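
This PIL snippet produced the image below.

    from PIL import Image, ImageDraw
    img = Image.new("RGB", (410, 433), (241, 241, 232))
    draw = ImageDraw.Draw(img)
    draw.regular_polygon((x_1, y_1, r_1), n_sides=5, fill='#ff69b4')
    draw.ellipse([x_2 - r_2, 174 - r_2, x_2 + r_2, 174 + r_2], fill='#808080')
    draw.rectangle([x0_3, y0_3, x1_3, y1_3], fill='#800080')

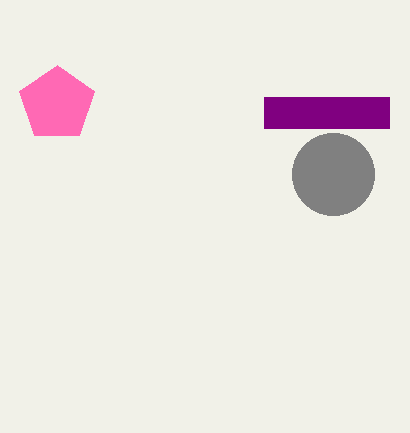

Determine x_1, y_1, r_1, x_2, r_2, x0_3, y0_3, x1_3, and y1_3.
x_1 = 57, y_1 = 104, r_1 = 39, x_2 = 333, r_2 = 41, x0_3 = 264, y0_3 = 97, x1_3 = 389, y1_3 = 128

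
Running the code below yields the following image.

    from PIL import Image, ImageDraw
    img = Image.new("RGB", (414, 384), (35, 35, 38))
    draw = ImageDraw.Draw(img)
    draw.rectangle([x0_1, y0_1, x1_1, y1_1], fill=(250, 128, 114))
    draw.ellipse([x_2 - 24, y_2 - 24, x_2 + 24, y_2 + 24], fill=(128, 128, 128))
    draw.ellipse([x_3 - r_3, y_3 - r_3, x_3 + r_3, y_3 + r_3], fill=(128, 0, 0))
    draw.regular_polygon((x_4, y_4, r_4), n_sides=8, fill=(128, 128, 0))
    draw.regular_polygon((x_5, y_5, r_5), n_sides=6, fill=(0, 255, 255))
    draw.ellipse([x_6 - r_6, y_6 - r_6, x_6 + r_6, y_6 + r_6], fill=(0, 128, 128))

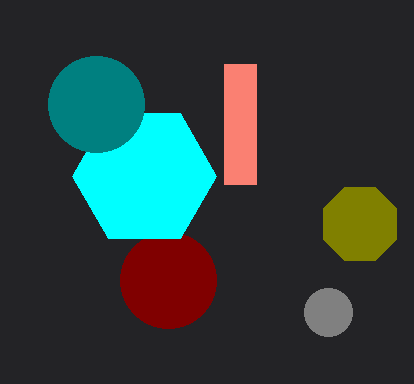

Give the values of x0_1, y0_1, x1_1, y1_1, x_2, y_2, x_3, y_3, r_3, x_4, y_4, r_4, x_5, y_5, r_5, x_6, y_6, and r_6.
x0_1 = 224, y0_1 = 64, x1_1 = 256, y1_1 = 184, x_2 = 328, y_2 = 312, x_3 = 168, y_3 = 280, r_3 = 48, x_4 = 360, y_4 = 224, r_4 = 40, x_5 = 144, y_5 = 176, r_5 = 72, x_6 = 96, y_6 = 104, r_6 = 48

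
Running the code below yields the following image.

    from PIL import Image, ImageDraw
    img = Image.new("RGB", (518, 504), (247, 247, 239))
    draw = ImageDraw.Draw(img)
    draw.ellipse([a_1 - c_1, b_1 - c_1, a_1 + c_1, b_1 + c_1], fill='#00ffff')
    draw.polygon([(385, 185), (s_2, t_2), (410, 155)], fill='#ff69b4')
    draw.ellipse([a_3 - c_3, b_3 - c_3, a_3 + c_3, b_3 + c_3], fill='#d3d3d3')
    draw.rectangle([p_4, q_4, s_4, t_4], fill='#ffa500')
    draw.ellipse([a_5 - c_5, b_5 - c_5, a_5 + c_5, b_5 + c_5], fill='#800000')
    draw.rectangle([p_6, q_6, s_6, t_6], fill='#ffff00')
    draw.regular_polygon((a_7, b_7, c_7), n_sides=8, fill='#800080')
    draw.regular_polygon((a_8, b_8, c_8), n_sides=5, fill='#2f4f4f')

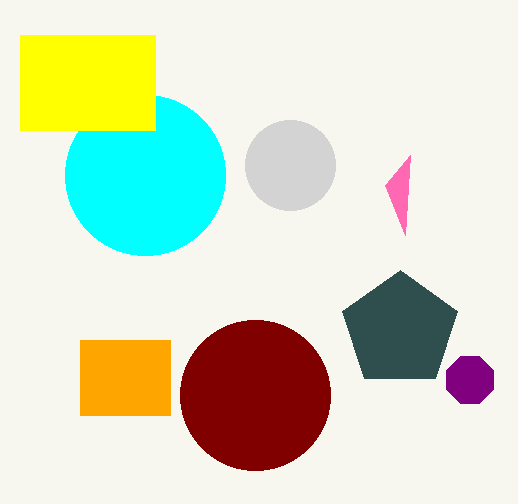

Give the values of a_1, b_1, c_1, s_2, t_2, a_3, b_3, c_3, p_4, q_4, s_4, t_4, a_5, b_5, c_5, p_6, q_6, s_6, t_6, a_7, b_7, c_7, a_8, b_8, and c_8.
a_1 = 145
b_1 = 175
c_1 = 80
s_2 = 405
t_2 = 235
a_3 = 290
b_3 = 165
c_3 = 45
p_4 = 80
q_4 = 340
s_4 = 170
t_4 = 415
a_5 = 255
b_5 = 395
c_5 = 75
p_6 = 20
q_6 = 35
s_6 = 155
t_6 = 130
a_7 = 470
b_7 = 380
c_7 = 25
a_8 = 400
b_8 = 330
c_8 = 60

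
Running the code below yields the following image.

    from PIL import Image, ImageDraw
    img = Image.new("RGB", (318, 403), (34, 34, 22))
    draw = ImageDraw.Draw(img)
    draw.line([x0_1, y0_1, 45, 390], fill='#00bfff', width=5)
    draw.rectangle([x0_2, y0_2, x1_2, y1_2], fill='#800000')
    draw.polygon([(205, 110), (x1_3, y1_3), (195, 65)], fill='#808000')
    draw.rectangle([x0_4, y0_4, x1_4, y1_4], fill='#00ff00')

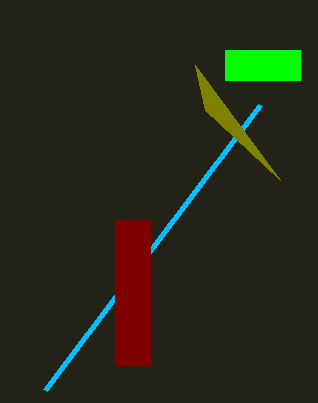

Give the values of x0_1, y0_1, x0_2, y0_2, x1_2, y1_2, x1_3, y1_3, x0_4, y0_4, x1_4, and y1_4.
x0_1 = 260
y0_1 = 105
x0_2 = 115
y0_2 = 220
x1_2 = 150
y1_2 = 365
x1_3 = 280
y1_3 = 180
x0_4 = 225
y0_4 = 50
x1_4 = 300
y1_4 = 80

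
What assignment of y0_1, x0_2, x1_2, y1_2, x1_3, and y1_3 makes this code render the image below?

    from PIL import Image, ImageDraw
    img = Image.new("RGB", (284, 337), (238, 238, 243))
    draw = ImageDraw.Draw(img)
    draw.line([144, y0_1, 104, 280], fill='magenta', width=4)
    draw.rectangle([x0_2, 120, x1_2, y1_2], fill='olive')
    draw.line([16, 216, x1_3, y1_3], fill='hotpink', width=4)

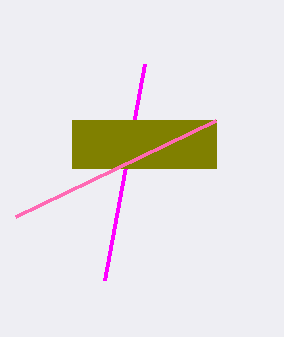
y0_1 = 64
x0_2 = 72
x1_2 = 216
y1_2 = 168
x1_3 = 216
y1_3 = 120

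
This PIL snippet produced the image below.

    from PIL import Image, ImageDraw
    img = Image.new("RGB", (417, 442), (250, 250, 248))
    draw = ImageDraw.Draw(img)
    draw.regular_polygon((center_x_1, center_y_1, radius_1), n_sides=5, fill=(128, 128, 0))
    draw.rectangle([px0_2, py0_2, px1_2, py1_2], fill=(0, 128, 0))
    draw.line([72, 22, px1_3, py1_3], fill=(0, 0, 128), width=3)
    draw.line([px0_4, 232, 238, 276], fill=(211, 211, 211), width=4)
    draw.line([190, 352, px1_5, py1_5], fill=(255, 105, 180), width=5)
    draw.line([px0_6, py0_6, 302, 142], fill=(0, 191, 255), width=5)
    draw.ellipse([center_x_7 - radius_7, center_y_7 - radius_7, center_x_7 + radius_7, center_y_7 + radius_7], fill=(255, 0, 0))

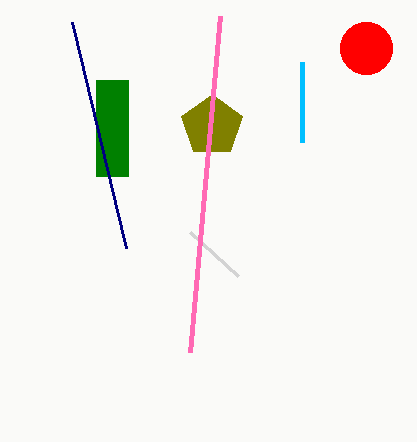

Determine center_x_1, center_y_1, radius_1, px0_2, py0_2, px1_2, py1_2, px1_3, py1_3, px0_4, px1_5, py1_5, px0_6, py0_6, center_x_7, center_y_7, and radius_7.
center_x_1 = 212
center_y_1 = 126
radius_1 = 32
px0_2 = 96
py0_2 = 80
px1_2 = 128
py1_2 = 176
px1_3 = 126
py1_3 = 248
px0_4 = 190
px1_5 = 220
py1_5 = 16
px0_6 = 302
py0_6 = 62
center_x_7 = 366
center_y_7 = 48
radius_7 = 26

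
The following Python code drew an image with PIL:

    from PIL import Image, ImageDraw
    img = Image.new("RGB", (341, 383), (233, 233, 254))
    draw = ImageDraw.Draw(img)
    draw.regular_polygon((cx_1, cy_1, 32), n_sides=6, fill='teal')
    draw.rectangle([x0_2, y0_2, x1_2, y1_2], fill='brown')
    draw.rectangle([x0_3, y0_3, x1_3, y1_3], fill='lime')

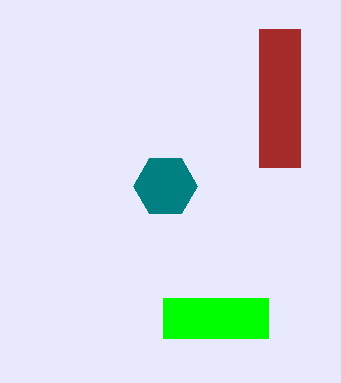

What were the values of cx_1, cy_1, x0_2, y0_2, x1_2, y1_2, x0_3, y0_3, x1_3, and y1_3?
cx_1 = 165
cy_1 = 186
x0_2 = 259
y0_2 = 29
x1_2 = 300
y1_2 = 167
x0_3 = 163
y0_3 = 298
x1_3 = 268
y1_3 = 338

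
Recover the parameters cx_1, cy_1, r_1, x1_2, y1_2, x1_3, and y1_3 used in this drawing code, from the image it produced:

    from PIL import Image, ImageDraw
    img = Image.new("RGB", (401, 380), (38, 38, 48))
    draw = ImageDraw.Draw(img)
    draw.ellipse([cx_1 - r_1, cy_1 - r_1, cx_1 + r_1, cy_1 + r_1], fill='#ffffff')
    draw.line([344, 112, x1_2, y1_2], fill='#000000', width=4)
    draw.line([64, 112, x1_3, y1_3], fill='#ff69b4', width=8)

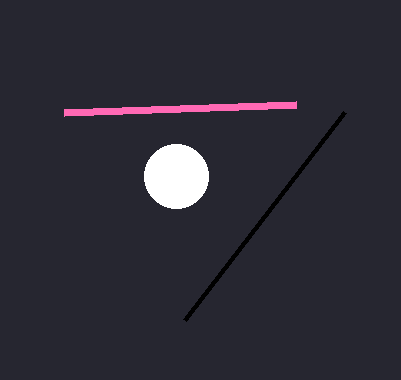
cx_1 = 176
cy_1 = 176
r_1 = 32
x1_2 = 184
y1_2 = 320
x1_3 = 296
y1_3 = 104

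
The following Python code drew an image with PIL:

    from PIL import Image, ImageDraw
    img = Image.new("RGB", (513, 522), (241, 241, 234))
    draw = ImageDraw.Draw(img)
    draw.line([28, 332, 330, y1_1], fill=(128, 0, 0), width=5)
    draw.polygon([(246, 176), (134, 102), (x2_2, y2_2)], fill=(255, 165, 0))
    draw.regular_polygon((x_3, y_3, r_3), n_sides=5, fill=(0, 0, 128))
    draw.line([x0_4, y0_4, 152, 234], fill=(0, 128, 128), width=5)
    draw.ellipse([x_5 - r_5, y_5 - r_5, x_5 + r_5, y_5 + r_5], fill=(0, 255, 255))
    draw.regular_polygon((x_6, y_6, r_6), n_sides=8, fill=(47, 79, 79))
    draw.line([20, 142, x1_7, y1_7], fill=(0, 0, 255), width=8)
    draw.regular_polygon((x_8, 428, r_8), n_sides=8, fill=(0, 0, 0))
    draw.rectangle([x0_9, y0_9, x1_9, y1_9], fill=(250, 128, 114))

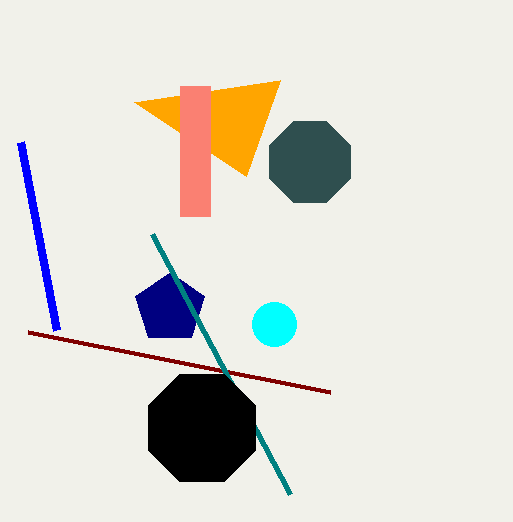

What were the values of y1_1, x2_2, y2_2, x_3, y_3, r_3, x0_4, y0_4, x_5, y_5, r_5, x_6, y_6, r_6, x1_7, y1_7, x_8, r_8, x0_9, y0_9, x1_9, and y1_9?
y1_1 = 392
x2_2 = 280
y2_2 = 80
x_3 = 170
y_3 = 308
r_3 = 36
x0_4 = 290
y0_4 = 494
x_5 = 274
y_5 = 324
r_5 = 22
x_6 = 310
y_6 = 162
r_6 = 44
x1_7 = 56
y1_7 = 330
x_8 = 202
r_8 = 58
x0_9 = 180
y0_9 = 86
x1_9 = 210
y1_9 = 216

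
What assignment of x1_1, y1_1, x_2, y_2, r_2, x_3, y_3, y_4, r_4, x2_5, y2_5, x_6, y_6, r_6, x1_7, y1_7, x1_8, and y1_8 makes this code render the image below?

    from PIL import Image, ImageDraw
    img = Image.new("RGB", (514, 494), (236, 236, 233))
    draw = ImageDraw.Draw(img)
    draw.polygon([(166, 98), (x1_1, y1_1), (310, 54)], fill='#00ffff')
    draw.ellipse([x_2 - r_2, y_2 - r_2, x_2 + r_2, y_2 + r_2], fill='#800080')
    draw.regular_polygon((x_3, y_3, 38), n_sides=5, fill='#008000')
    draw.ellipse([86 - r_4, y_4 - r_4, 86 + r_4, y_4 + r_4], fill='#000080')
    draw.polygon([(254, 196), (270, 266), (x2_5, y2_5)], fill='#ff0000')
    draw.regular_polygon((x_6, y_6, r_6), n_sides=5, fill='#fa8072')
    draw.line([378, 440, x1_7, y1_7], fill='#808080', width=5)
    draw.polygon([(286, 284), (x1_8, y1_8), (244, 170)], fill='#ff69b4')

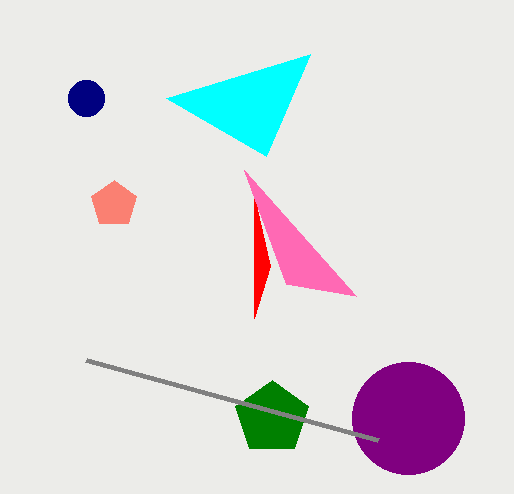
x1_1 = 266; y1_1 = 156; x_2 = 408; y_2 = 418; r_2 = 56; x_3 = 272; y_3 = 418; y_4 = 98; r_4 = 18; x2_5 = 254; y2_5 = 318; x_6 = 114; y_6 = 204; r_6 = 24; x1_7 = 86; y1_7 = 360; x1_8 = 356; y1_8 = 296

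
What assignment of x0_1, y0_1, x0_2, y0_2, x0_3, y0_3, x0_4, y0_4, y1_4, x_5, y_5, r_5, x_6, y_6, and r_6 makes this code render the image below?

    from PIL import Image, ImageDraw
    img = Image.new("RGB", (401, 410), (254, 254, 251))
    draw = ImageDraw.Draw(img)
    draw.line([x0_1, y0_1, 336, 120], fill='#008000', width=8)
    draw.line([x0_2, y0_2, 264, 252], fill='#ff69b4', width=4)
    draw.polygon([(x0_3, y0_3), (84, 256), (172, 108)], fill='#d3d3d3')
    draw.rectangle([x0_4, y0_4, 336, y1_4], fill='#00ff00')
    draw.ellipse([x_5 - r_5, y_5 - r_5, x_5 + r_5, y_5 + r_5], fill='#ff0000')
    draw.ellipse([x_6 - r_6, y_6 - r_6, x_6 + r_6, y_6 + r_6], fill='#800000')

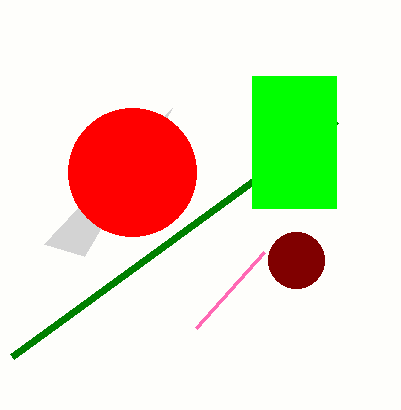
x0_1 = 12; y0_1 = 356; x0_2 = 196; y0_2 = 328; x0_3 = 44; y0_3 = 244; x0_4 = 252; y0_4 = 76; y1_4 = 208; x_5 = 132; y_5 = 172; r_5 = 64; x_6 = 296; y_6 = 260; r_6 = 28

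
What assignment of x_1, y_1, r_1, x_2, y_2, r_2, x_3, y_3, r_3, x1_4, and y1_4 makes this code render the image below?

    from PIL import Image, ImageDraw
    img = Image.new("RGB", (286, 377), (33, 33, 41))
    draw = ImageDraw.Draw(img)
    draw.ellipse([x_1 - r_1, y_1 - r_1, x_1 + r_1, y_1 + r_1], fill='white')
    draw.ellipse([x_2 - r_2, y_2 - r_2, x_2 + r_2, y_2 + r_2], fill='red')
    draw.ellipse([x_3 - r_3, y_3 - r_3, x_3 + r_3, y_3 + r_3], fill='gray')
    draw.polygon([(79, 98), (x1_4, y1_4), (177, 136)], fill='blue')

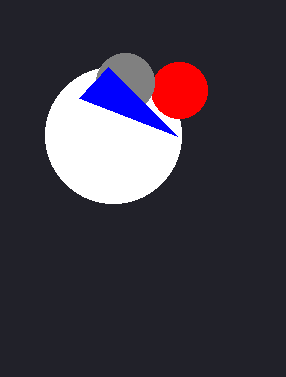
x_1 = 113, y_1 = 135, r_1 = 68, x_2 = 179, y_2 = 90, r_2 = 28, x_3 = 125, y_3 = 82, r_3 = 29, x1_4 = 108, y1_4 = 67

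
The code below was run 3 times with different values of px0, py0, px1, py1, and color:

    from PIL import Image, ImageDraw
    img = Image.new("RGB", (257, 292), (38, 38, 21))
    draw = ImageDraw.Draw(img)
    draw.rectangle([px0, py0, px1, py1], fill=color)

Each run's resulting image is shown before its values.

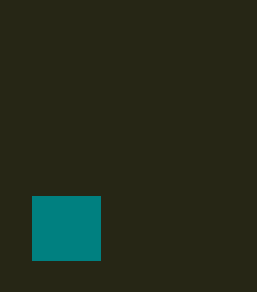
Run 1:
px0 = 32
py0 = 196
px1 = 100
py1 = 260
color = 'teal'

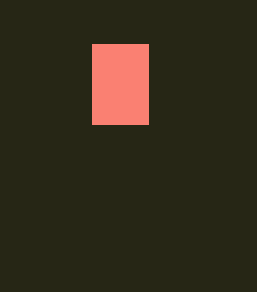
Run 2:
px0 = 92
py0 = 44
px1 = 148
py1 = 124
color = 'salmon'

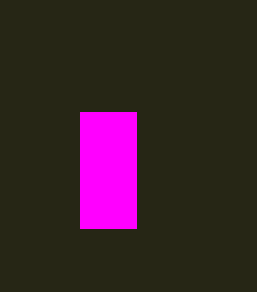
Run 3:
px0 = 80, py0 = 112, px1 = 136, py1 = 228, color = 'magenta'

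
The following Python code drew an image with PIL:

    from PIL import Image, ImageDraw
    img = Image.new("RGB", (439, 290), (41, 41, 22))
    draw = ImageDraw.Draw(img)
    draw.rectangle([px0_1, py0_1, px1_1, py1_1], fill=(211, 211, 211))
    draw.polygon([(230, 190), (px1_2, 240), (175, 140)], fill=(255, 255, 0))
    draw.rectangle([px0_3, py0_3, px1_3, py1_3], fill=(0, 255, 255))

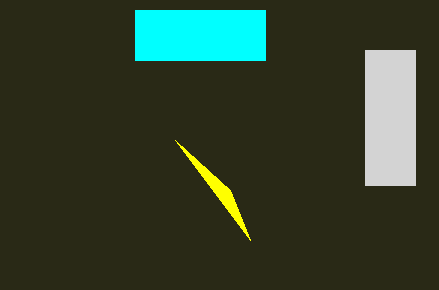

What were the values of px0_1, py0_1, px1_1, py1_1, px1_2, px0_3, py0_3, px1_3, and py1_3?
px0_1 = 365
py0_1 = 50
px1_1 = 415
py1_1 = 185
px1_2 = 250
px0_3 = 135
py0_3 = 10
px1_3 = 265
py1_3 = 60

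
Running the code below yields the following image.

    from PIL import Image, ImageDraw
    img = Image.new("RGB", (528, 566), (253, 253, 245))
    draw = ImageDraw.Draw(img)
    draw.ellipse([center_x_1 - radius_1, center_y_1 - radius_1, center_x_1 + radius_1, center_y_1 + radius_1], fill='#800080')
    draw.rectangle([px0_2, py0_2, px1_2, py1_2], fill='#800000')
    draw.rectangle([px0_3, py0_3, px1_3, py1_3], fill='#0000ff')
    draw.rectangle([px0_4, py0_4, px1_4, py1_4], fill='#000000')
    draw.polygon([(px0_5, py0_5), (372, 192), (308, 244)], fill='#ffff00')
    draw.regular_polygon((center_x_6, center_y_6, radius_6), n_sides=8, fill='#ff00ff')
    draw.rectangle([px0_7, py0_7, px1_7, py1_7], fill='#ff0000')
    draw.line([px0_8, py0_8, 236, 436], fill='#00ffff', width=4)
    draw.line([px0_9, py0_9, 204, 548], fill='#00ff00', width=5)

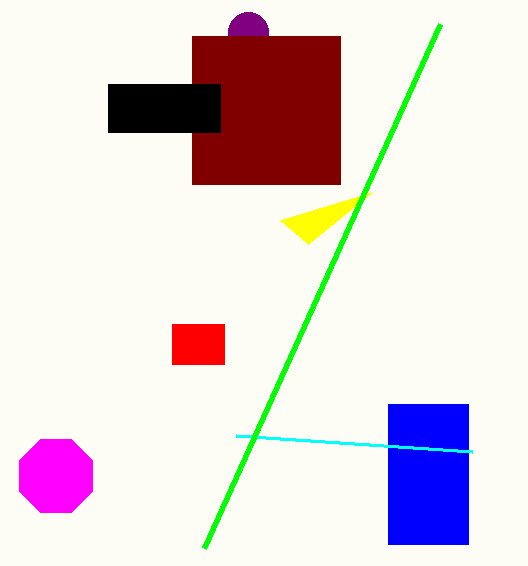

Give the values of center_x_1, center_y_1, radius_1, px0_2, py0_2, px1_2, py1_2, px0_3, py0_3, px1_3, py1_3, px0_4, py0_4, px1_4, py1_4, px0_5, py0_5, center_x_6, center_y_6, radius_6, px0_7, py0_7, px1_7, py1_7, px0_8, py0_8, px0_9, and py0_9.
center_x_1 = 248
center_y_1 = 32
radius_1 = 20
px0_2 = 192
py0_2 = 36
px1_2 = 340
py1_2 = 184
px0_3 = 388
py0_3 = 404
px1_3 = 468
py1_3 = 544
px0_4 = 108
py0_4 = 84
px1_4 = 220
py1_4 = 132
px0_5 = 280
py0_5 = 220
center_x_6 = 56
center_y_6 = 476
radius_6 = 40
px0_7 = 172
py0_7 = 324
px1_7 = 224
py1_7 = 364
px0_8 = 472
py0_8 = 452
px0_9 = 440
py0_9 = 24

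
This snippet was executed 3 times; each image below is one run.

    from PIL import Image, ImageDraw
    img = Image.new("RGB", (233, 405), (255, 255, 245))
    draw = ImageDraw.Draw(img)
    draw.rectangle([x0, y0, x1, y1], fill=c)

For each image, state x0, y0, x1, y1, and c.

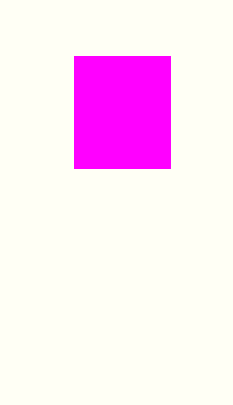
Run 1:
x0 = 74, y0 = 56, x1 = 170, y1 = 168, c = 'magenta'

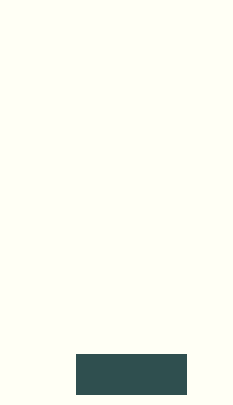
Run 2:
x0 = 76; y0 = 354; x1 = 186; y1 = 394; c = 'darkslategray'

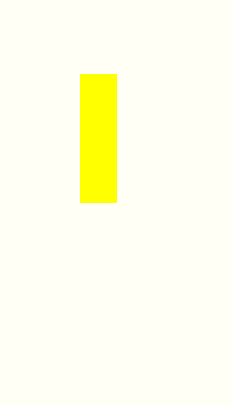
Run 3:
x0 = 80; y0 = 74; x1 = 116; y1 = 202; c = 'yellow'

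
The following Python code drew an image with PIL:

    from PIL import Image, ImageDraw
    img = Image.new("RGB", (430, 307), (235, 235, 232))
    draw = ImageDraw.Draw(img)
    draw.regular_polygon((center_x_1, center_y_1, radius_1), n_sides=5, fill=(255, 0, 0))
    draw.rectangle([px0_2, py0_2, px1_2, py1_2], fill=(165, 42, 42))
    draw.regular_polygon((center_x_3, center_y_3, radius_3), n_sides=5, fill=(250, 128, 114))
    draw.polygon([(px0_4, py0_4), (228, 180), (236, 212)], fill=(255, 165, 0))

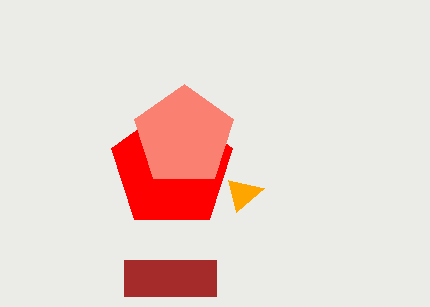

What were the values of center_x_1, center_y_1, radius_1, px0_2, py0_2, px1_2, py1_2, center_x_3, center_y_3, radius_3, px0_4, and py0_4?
center_x_1 = 172; center_y_1 = 168; radius_1 = 64; px0_2 = 124; py0_2 = 260; px1_2 = 216; py1_2 = 296; center_x_3 = 184; center_y_3 = 136; radius_3 = 52; px0_4 = 264; py0_4 = 188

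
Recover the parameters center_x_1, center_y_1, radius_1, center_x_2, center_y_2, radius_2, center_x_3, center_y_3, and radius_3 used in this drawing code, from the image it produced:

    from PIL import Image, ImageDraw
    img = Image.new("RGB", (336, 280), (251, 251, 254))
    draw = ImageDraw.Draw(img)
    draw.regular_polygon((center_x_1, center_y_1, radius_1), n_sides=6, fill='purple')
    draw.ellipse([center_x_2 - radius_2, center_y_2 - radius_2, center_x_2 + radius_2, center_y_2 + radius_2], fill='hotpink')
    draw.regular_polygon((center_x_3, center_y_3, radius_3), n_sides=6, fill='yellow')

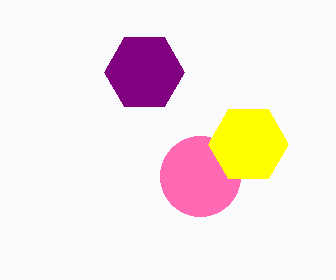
center_x_1 = 144
center_y_1 = 72
radius_1 = 40
center_x_2 = 200
center_y_2 = 176
radius_2 = 40
center_x_3 = 248
center_y_3 = 144
radius_3 = 40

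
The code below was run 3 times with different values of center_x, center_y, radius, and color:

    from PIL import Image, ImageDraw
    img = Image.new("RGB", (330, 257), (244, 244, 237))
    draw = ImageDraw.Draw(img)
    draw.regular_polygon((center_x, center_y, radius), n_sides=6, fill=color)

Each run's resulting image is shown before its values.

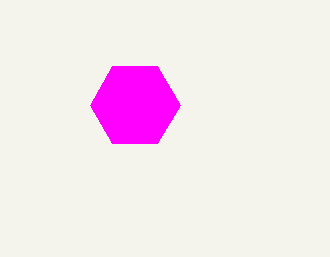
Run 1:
center_x = 135, center_y = 105, radius = 45, color = 'magenta'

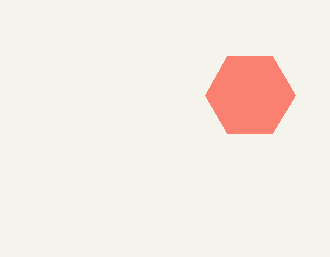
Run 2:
center_x = 250, center_y = 95, radius = 45, color = 'salmon'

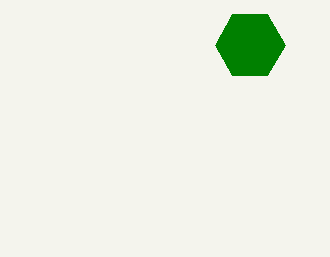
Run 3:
center_x = 250
center_y = 45
radius = 35
color = 'green'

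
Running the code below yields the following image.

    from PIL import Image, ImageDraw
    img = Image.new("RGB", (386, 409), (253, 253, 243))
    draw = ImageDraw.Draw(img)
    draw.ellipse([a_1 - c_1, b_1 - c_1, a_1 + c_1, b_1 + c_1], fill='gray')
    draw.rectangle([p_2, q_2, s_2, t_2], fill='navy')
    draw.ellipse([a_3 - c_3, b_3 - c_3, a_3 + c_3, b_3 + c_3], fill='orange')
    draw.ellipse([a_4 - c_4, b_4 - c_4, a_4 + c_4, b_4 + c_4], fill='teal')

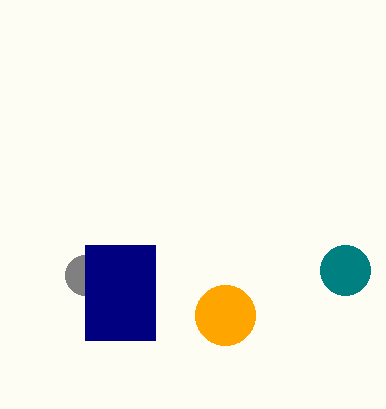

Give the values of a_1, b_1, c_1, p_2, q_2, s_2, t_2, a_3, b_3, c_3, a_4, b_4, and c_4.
a_1 = 85
b_1 = 275
c_1 = 20
p_2 = 85
q_2 = 245
s_2 = 155
t_2 = 340
a_3 = 225
b_3 = 315
c_3 = 30
a_4 = 345
b_4 = 270
c_4 = 25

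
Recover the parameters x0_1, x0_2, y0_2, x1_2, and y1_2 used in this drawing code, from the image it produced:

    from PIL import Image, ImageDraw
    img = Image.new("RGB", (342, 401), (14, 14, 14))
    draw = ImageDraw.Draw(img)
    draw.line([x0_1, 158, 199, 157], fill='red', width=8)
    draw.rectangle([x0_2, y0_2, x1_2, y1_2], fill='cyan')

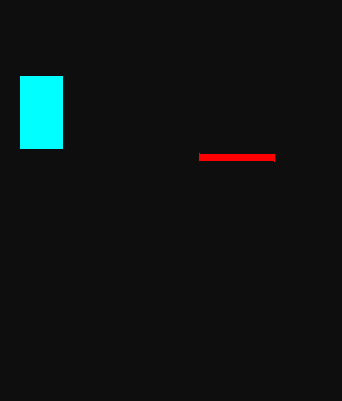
x0_1 = 274
x0_2 = 20
y0_2 = 76
x1_2 = 62
y1_2 = 148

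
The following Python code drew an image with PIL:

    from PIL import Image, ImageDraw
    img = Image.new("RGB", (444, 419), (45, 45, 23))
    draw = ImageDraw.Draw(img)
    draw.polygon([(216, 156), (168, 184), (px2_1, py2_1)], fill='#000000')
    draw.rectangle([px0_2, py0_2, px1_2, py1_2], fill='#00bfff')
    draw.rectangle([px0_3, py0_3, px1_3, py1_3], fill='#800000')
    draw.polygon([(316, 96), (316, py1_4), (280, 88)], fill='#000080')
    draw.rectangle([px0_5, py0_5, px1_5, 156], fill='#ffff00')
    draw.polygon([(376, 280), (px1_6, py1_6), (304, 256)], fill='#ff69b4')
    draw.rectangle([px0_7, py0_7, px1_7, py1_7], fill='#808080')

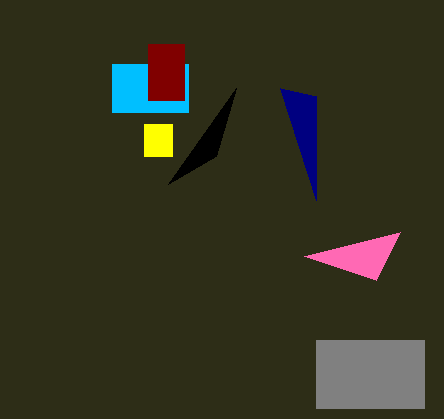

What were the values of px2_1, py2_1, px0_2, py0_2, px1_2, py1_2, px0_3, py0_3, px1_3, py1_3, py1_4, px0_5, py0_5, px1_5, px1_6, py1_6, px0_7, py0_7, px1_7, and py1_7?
px2_1 = 236; py2_1 = 88; px0_2 = 112; py0_2 = 64; px1_2 = 188; py1_2 = 112; px0_3 = 148; py0_3 = 44; px1_3 = 184; py1_3 = 100; py1_4 = 200; px0_5 = 144; py0_5 = 124; px1_5 = 172; px1_6 = 400; py1_6 = 232; px0_7 = 316; py0_7 = 340; px1_7 = 424; py1_7 = 408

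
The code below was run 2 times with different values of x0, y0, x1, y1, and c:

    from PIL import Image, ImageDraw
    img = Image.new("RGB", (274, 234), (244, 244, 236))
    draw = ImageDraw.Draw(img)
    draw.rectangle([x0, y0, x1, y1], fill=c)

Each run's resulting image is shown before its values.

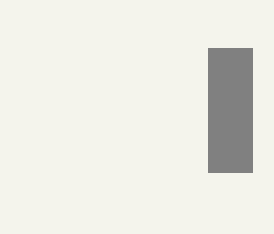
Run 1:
x0 = 208
y0 = 48
x1 = 252
y1 = 172
c = 'gray'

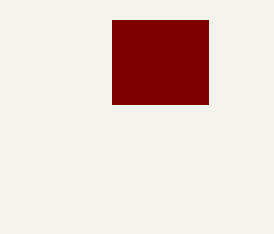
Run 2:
x0 = 112; y0 = 20; x1 = 208; y1 = 104; c = 'maroon'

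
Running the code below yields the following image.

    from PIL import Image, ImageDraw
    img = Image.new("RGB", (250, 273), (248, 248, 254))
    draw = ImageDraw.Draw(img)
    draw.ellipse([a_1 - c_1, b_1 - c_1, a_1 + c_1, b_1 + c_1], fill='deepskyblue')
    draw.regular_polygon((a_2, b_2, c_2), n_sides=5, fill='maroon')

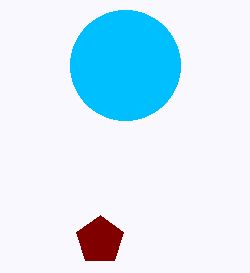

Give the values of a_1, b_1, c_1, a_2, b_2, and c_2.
a_1 = 125
b_1 = 65
c_1 = 55
a_2 = 100
b_2 = 240
c_2 = 25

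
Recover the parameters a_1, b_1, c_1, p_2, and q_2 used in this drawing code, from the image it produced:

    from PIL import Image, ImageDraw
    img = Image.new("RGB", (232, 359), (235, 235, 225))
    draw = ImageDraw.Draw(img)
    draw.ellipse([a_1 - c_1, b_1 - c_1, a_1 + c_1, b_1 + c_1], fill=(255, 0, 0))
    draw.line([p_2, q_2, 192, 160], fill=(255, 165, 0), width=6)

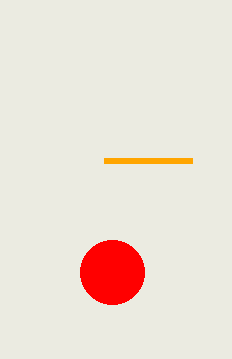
a_1 = 112; b_1 = 272; c_1 = 32; p_2 = 104; q_2 = 160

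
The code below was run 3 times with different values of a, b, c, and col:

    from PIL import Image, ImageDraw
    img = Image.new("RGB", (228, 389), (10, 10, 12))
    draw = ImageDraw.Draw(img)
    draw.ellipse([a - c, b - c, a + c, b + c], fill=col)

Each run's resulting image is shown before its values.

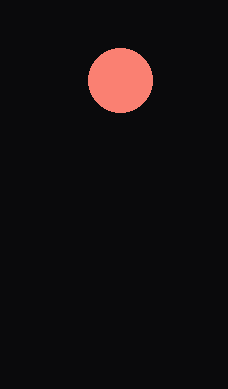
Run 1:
a = 120; b = 80; c = 32; col = 'salmon'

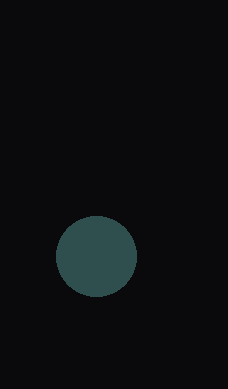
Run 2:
a = 96, b = 256, c = 40, col = 'darkslategray'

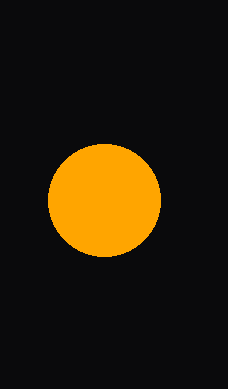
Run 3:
a = 104, b = 200, c = 56, col = 'orange'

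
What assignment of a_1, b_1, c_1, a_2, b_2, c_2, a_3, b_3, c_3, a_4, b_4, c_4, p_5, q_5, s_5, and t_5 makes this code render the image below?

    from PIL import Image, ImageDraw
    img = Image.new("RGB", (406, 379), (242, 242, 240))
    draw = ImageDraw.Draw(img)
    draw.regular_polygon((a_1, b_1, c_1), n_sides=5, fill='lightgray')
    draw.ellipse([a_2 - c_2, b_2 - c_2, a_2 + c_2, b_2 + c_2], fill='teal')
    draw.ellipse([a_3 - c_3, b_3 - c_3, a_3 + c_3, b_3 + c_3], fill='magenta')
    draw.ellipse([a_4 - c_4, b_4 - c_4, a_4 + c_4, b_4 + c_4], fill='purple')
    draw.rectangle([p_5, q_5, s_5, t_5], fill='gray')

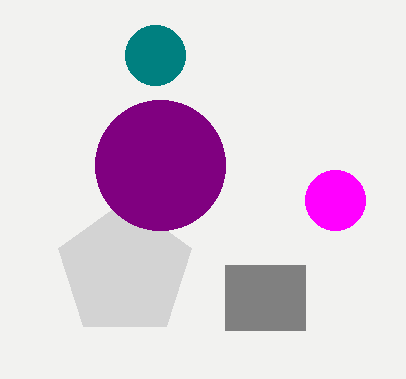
a_1 = 125, b_1 = 270, c_1 = 70, a_2 = 155, b_2 = 55, c_2 = 30, a_3 = 335, b_3 = 200, c_3 = 30, a_4 = 160, b_4 = 165, c_4 = 65, p_5 = 225, q_5 = 265, s_5 = 305, t_5 = 330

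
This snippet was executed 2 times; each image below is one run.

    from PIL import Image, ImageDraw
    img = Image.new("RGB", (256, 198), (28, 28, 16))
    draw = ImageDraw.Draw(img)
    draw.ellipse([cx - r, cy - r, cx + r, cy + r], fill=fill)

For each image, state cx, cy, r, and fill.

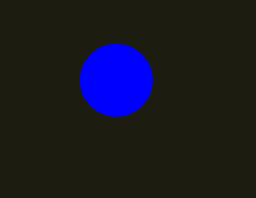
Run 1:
cx = 116, cy = 80, r = 36, fill = 'blue'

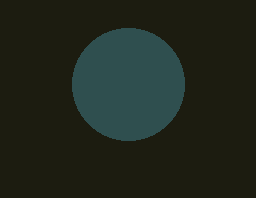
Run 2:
cx = 128
cy = 84
r = 56
fill = 'darkslategray'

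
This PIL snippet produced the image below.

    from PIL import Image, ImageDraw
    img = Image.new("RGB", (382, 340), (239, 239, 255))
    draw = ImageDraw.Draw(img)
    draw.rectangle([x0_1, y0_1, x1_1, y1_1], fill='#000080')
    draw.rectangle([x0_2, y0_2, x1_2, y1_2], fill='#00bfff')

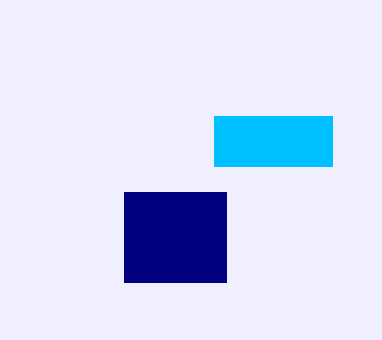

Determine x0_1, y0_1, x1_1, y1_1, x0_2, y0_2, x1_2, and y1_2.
x0_1 = 124
y0_1 = 192
x1_1 = 226
y1_1 = 282
x0_2 = 214
y0_2 = 116
x1_2 = 332
y1_2 = 166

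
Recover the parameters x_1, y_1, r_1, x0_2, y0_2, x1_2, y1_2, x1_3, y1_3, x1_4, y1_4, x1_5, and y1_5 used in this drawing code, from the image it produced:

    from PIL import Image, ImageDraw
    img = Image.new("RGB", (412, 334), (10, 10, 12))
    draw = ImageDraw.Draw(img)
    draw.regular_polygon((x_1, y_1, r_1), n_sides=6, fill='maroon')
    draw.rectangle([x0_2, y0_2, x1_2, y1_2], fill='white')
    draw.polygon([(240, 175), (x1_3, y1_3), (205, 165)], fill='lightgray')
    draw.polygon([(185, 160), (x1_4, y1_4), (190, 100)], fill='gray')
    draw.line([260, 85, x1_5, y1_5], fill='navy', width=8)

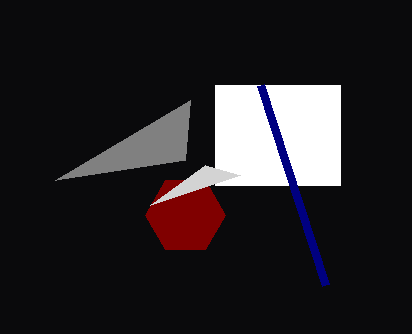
x_1 = 185, y_1 = 215, r_1 = 40, x0_2 = 215, y0_2 = 85, x1_2 = 340, y1_2 = 185, x1_3 = 150, y1_3 = 205, x1_4 = 55, y1_4 = 180, x1_5 = 325, y1_5 = 285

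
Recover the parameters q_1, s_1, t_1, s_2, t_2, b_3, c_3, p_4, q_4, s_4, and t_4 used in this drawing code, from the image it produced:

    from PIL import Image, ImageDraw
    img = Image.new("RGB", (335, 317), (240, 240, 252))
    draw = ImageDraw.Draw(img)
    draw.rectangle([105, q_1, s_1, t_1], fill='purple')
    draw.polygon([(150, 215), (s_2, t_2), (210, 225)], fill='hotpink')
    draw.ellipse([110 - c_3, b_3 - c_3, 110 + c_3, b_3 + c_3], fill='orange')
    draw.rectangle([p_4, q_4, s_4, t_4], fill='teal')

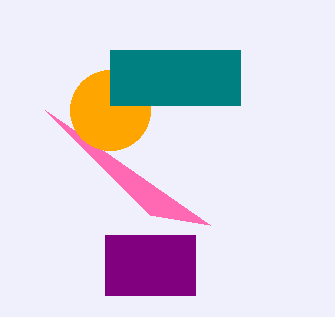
q_1 = 235
s_1 = 195
t_1 = 295
s_2 = 45
t_2 = 110
b_3 = 110
c_3 = 40
p_4 = 110
q_4 = 50
s_4 = 240
t_4 = 105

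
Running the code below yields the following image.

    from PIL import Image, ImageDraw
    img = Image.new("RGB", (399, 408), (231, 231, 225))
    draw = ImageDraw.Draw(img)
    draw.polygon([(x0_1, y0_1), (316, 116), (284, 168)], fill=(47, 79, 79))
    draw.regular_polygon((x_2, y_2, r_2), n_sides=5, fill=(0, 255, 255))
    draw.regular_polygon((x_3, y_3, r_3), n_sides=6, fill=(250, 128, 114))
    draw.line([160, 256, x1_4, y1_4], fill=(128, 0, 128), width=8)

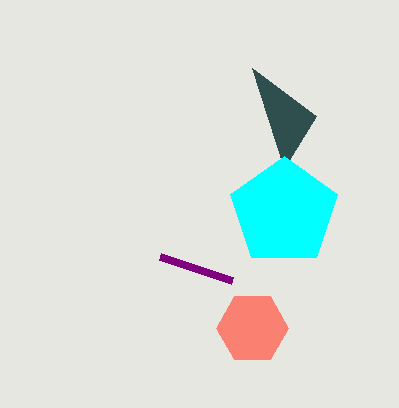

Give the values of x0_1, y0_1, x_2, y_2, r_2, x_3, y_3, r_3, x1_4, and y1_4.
x0_1 = 252, y0_1 = 68, x_2 = 284, y_2 = 212, r_2 = 56, x_3 = 252, y_3 = 328, r_3 = 36, x1_4 = 232, y1_4 = 280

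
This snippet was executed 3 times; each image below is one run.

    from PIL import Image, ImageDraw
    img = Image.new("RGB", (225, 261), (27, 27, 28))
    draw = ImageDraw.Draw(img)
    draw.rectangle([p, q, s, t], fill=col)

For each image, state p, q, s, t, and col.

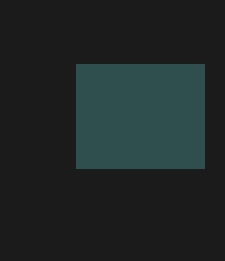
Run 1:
p = 76; q = 64; s = 204; t = 168; col = 'darkslategray'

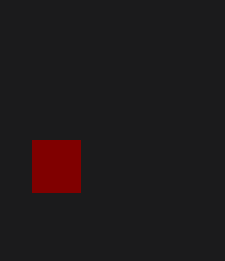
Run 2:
p = 32; q = 140; s = 80; t = 192; col = 'maroon'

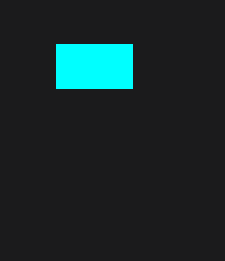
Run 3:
p = 56
q = 44
s = 132
t = 88
col = 'cyan'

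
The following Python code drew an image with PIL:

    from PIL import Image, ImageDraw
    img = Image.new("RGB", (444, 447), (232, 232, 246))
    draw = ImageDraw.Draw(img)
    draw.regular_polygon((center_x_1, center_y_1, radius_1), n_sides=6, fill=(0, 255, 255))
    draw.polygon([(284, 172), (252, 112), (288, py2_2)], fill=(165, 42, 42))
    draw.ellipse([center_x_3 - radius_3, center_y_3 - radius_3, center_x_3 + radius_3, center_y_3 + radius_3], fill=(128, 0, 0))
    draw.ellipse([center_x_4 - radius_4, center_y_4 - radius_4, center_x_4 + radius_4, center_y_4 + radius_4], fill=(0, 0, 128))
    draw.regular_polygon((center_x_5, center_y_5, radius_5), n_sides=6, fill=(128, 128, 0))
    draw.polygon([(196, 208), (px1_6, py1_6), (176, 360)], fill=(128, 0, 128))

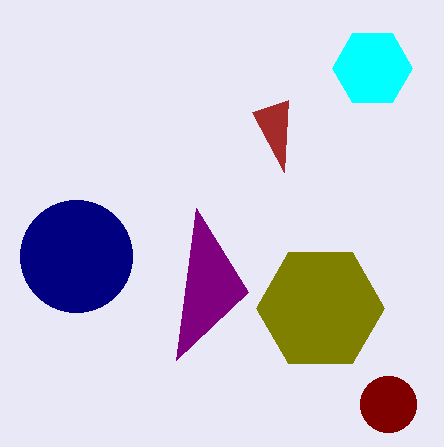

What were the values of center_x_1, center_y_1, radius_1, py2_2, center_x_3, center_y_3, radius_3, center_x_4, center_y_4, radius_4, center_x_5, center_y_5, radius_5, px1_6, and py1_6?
center_x_1 = 372, center_y_1 = 68, radius_1 = 40, py2_2 = 100, center_x_3 = 388, center_y_3 = 404, radius_3 = 28, center_x_4 = 76, center_y_4 = 256, radius_4 = 56, center_x_5 = 320, center_y_5 = 308, radius_5 = 64, px1_6 = 248, py1_6 = 292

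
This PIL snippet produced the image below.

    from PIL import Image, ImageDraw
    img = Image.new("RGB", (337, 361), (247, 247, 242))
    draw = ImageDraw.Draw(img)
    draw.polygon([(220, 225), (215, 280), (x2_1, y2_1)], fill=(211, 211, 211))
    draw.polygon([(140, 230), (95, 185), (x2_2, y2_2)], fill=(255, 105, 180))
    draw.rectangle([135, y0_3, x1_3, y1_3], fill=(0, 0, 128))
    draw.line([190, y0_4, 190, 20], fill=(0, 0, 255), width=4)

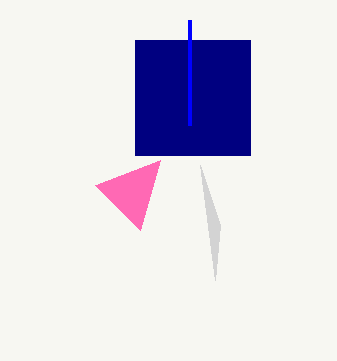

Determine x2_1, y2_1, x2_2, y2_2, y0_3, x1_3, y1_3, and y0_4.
x2_1 = 200
y2_1 = 165
x2_2 = 160
y2_2 = 160
y0_3 = 40
x1_3 = 250
y1_3 = 155
y0_4 = 125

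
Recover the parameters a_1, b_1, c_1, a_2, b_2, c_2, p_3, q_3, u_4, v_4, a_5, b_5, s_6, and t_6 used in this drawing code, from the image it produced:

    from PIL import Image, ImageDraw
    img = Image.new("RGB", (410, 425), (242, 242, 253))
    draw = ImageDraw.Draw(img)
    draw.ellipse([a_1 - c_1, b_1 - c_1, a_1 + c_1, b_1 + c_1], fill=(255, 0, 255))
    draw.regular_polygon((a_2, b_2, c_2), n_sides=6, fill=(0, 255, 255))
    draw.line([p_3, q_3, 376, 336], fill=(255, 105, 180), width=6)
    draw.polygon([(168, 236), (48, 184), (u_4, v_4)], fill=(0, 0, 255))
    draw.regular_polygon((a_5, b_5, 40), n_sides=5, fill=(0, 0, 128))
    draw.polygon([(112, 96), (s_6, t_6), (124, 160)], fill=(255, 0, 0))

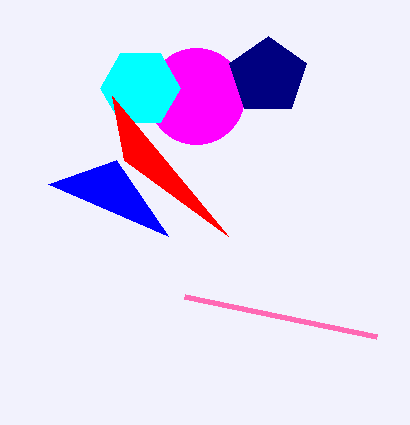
a_1 = 196; b_1 = 96; c_1 = 48; a_2 = 140; b_2 = 88; c_2 = 40; p_3 = 184; q_3 = 296; u_4 = 116; v_4 = 160; a_5 = 268; b_5 = 76; s_6 = 228; t_6 = 236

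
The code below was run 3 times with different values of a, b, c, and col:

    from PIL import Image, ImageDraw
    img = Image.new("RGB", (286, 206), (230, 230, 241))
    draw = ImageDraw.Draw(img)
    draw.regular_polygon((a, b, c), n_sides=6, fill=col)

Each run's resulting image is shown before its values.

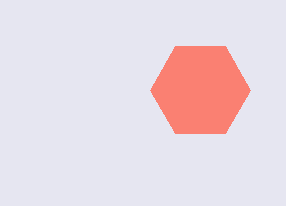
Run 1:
a = 200
b = 90
c = 50
col = 'salmon'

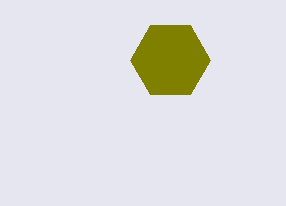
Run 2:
a = 170; b = 60; c = 40; col = 'olive'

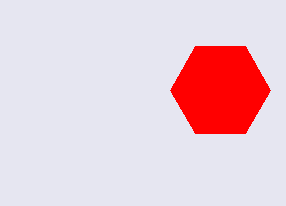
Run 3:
a = 220
b = 90
c = 50
col = 'red'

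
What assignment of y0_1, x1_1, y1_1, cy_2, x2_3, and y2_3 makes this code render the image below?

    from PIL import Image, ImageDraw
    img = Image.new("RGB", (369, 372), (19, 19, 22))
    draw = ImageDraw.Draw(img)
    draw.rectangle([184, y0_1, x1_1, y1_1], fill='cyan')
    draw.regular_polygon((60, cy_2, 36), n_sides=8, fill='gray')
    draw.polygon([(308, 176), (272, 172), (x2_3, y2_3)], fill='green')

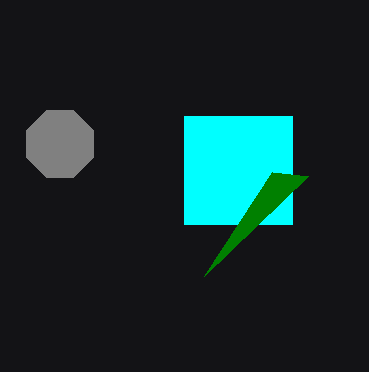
y0_1 = 116
x1_1 = 292
y1_1 = 224
cy_2 = 144
x2_3 = 204
y2_3 = 276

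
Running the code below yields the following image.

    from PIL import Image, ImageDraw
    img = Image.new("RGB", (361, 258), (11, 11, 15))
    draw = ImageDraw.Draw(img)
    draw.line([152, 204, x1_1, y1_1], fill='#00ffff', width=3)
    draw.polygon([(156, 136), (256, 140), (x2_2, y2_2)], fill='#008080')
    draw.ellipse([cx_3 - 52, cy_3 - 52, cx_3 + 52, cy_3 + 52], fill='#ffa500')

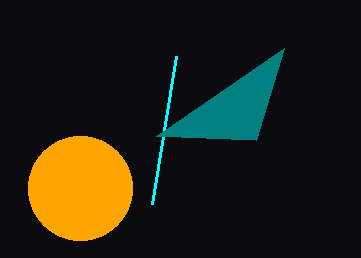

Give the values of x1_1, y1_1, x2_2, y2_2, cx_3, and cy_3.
x1_1 = 176; y1_1 = 56; x2_2 = 284; y2_2 = 48; cx_3 = 80; cy_3 = 188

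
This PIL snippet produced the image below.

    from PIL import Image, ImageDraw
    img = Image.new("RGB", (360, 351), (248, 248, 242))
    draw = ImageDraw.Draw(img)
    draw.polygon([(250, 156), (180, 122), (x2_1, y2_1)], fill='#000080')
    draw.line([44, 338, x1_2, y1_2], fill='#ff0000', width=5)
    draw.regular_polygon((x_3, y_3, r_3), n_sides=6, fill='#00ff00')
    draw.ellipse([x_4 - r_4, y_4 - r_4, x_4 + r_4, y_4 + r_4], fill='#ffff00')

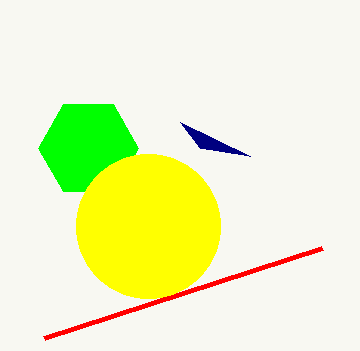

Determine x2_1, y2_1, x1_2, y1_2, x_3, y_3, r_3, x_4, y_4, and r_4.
x2_1 = 200
y2_1 = 148
x1_2 = 322
y1_2 = 248
x_3 = 88
y_3 = 148
r_3 = 50
x_4 = 148
y_4 = 226
r_4 = 72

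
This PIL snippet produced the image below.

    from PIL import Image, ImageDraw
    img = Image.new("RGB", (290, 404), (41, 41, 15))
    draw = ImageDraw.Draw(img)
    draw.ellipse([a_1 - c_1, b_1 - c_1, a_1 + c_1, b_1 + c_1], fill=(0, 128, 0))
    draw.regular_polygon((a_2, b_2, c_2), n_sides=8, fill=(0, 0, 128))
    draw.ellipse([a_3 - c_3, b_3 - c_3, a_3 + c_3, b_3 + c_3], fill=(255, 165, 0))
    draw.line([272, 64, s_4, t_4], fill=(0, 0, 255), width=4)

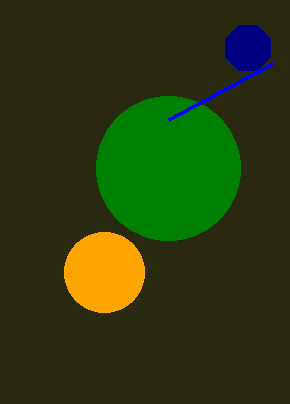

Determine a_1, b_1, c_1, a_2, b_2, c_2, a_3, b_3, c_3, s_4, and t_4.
a_1 = 168, b_1 = 168, c_1 = 72, a_2 = 248, b_2 = 48, c_2 = 24, a_3 = 104, b_3 = 272, c_3 = 40, s_4 = 168, t_4 = 120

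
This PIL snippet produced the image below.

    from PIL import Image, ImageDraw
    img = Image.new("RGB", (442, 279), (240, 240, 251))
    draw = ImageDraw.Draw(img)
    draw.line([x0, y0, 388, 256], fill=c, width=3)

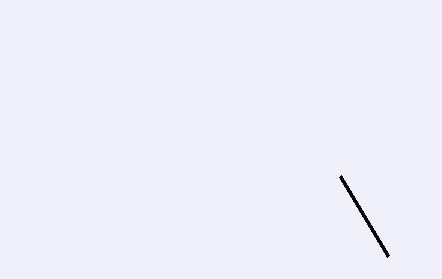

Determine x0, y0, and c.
x0 = 340; y0 = 176; c = 'black'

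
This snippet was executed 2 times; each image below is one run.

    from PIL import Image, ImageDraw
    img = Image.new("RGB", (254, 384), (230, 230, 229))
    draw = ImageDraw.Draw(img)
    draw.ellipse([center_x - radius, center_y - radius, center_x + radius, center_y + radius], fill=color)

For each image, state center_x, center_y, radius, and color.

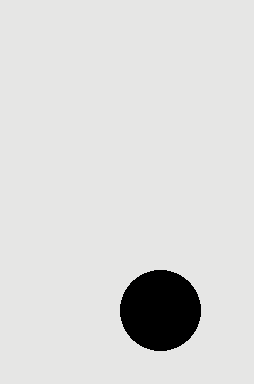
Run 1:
center_x = 160, center_y = 310, radius = 40, color = 'black'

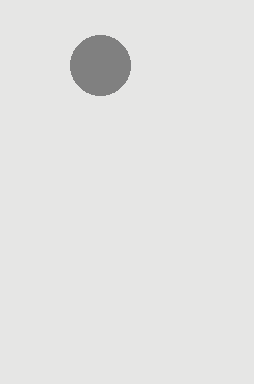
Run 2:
center_x = 100
center_y = 65
radius = 30
color = 'gray'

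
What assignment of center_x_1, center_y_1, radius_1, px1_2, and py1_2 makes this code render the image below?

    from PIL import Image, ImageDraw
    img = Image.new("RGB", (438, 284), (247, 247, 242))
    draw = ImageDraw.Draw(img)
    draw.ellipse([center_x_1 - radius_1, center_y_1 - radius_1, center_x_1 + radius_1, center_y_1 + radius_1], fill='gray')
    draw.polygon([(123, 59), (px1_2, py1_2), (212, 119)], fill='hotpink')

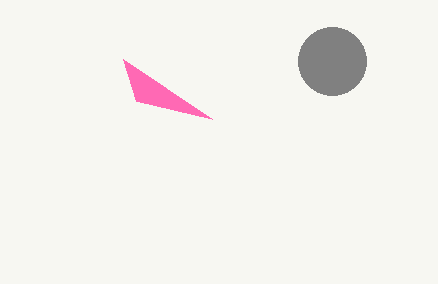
center_x_1 = 332
center_y_1 = 61
radius_1 = 34
px1_2 = 136
py1_2 = 101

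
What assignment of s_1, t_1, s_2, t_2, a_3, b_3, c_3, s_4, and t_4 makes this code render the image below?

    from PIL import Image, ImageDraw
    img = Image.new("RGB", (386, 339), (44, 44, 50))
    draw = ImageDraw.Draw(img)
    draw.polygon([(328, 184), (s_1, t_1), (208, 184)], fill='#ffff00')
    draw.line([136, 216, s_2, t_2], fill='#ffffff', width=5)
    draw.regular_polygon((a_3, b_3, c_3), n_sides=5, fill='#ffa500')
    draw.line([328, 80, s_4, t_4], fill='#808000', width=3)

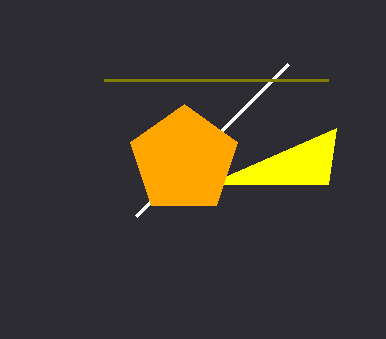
s_1 = 336, t_1 = 128, s_2 = 288, t_2 = 64, a_3 = 184, b_3 = 160, c_3 = 56, s_4 = 104, t_4 = 80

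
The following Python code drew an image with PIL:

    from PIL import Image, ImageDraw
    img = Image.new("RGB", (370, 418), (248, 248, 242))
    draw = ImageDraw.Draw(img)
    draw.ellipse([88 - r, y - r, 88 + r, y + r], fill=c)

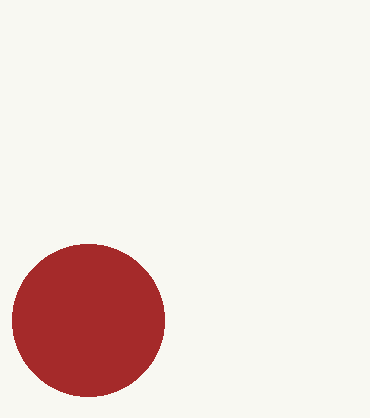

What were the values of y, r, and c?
y = 320, r = 76, c = 'brown'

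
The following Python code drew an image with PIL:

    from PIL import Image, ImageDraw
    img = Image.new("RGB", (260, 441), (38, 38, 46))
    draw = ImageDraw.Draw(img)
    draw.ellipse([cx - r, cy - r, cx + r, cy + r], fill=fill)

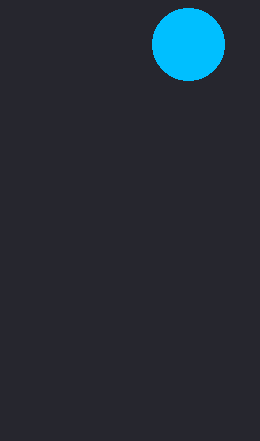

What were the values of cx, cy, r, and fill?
cx = 188
cy = 44
r = 36
fill = 'deepskyblue'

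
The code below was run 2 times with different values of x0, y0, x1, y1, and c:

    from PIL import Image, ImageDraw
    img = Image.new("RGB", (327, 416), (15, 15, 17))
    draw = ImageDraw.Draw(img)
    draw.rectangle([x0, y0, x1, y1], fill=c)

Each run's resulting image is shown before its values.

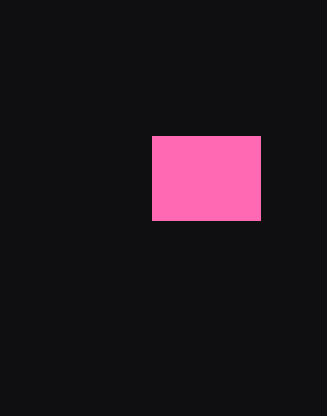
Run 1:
x0 = 152
y0 = 136
x1 = 260
y1 = 220
c = 'hotpink'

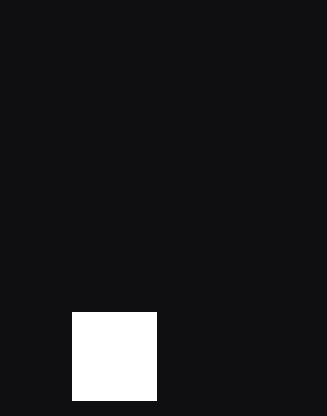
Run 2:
x0 = 72, y0 = 312, x1 = 156, y1 = 400, c = 'white'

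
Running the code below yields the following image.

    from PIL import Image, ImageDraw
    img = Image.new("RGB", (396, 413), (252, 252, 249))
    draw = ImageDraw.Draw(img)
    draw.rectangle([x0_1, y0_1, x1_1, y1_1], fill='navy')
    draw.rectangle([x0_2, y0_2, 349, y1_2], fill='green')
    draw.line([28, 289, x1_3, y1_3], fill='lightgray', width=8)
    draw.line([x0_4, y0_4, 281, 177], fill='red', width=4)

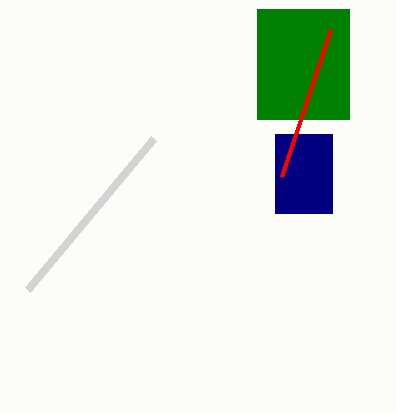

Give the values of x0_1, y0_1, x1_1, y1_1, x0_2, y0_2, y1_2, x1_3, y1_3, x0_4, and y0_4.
x0_1 = 275; y0_1 = 134; x1_1 = 332; y1_1 = 213; x0_2 = 257; y0_2 = 9; y1_2 = 119; x1_3 = 154; y1_3 = 138; x0_4 = 330; y0_4 = 30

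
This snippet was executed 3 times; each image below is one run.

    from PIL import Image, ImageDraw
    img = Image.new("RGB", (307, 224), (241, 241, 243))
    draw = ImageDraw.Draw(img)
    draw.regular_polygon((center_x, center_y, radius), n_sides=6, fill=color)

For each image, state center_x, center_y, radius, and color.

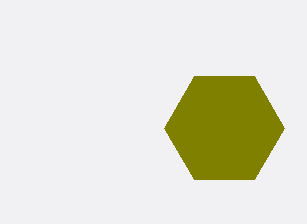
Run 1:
center_x = 224
center_y = 128
radius = 60
color = 'olive'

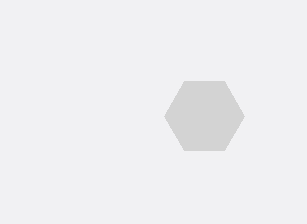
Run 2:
center_x = 204; center_y = 116; radius = 40; color = 'lightgray'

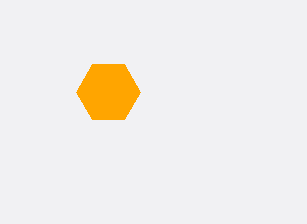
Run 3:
center_x = 108, center_y = 92, radius = 32, color = 'orange'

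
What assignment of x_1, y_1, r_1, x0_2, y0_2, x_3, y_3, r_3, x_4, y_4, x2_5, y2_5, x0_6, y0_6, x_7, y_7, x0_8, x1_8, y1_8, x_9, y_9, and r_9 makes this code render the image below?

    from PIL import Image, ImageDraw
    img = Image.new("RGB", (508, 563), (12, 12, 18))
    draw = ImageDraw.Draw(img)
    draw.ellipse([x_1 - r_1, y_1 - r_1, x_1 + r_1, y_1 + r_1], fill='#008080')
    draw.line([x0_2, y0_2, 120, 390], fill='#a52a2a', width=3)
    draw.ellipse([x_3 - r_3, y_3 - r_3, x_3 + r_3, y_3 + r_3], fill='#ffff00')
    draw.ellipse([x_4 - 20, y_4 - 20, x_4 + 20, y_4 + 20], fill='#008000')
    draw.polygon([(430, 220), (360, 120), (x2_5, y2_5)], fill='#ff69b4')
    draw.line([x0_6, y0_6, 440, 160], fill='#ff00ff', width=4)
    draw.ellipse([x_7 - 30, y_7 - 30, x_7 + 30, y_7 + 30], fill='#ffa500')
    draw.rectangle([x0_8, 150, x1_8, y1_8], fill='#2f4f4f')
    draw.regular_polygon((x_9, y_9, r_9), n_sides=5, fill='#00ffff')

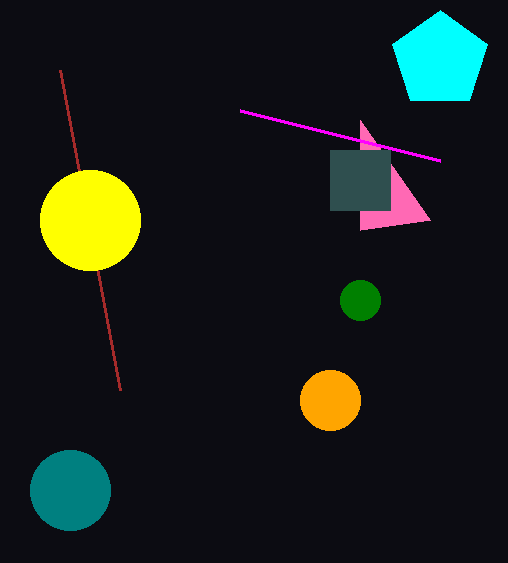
x_1 = 70, y_1 = 490, r_1 = 40, x0_2 = 60, y0_2 = 70, x_3 = 90, y_3 = 220, r_3 = 50, x_4 = 360, y_4 = 300, x2_5 = 360, y2_5 = 230, x0_6 = 240, y0_6 = 110, x_7 = 330, y_7 = 400, x0_8 = 330, x1_8 = 390, y1_8 = 210, x_9 = 440, y_9 = 60, r_9 = 50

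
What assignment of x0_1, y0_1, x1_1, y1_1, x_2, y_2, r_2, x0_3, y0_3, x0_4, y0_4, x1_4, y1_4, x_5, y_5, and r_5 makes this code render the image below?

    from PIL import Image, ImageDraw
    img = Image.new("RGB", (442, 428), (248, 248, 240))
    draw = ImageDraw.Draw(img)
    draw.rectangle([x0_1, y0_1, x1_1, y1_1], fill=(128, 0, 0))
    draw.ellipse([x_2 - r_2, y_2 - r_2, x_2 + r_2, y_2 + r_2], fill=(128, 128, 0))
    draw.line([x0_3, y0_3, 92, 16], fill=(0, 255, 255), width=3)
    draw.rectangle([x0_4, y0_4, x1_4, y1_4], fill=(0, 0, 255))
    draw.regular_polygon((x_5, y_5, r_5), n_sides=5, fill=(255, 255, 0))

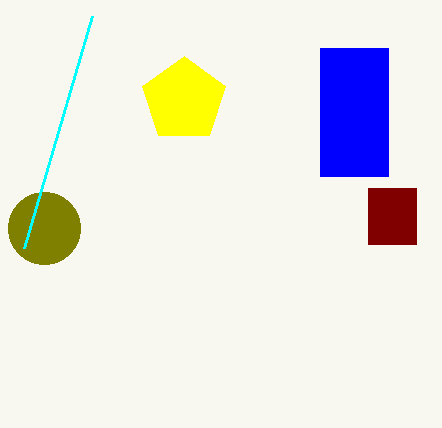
x0_1 = 368; y0_1 = 188; x1_1 = 416; y1_1 = 244; x_2 = 44; y_2 = 228; r_2 = 36; x0_3 = 24; y0_3 = 248; x0_4 = 320; y0_4 = 48; x1_4 = 388; y1_4 = 176; x_5 = 184; y_5 = 100; r_5 = 44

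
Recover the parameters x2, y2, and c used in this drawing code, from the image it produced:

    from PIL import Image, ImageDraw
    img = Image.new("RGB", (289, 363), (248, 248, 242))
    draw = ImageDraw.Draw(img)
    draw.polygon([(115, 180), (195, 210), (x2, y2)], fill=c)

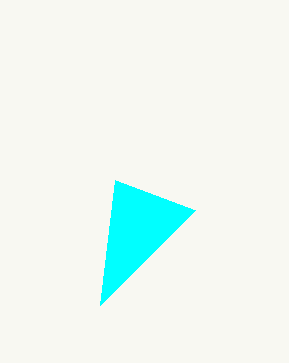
x2 = 100
y2 = 305
c = 'cyan'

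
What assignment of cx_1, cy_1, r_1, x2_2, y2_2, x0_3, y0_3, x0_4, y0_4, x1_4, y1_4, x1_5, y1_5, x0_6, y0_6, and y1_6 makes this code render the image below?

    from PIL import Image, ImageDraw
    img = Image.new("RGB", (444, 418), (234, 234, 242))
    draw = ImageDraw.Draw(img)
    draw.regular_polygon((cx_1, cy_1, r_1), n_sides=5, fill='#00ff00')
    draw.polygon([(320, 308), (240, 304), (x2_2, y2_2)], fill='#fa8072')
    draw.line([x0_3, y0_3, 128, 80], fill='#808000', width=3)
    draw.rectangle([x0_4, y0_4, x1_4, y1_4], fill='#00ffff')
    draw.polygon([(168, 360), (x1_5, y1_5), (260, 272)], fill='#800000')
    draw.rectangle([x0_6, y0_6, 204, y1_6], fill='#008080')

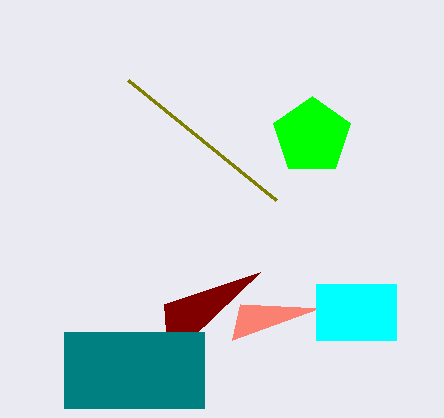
cx_1 = 312
cy_1 = 136
r_1 = 40
x2_2 = 232
y2_2 = 340
x0_3 = 276
y0_3 = 200
x0_4 = 316
y0_4 = 284
x1_4 = 396
y1_4 = 340
x1_5 = 164
y1_5 = 304
x0_6 = 64
y0_6 = 332
y1_6 = 408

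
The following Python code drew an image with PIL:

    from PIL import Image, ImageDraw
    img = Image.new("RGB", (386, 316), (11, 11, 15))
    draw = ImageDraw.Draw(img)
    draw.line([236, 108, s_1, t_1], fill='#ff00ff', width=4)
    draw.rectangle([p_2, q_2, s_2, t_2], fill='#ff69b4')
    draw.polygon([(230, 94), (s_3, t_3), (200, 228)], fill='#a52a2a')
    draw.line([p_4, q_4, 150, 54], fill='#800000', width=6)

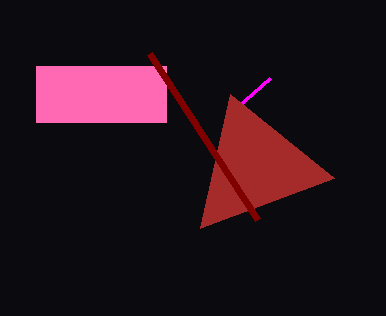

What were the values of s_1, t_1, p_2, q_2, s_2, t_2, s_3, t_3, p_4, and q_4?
s_1 = 270, t_1 = 78, p_2 = 36, q_2 = 66, s_2 = 166, t_2 = 122, s_3 = 334, t_3 = 178, p_4 = 258, q_4 = 220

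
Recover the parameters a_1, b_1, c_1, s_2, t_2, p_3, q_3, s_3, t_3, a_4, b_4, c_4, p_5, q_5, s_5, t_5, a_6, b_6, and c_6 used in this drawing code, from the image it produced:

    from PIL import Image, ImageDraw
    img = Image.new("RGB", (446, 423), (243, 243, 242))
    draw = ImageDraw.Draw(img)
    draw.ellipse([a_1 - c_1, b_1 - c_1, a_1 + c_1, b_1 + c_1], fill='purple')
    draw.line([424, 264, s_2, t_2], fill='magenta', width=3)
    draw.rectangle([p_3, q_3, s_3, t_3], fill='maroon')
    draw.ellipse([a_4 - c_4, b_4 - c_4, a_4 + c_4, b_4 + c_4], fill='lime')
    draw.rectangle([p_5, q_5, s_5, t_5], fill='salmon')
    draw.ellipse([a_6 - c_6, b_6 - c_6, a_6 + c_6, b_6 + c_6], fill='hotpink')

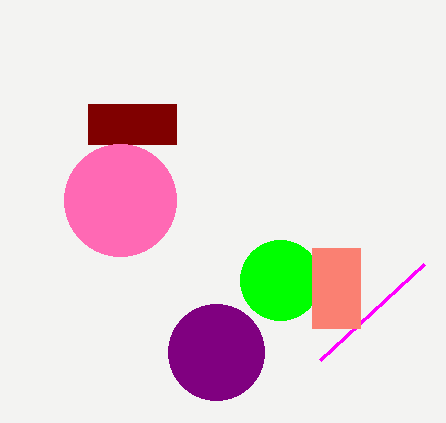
a_1 = 216; b_1 = 352; c_1 = 48; s_2 = 320; t_2 = 360; p_3 = 88; q_3 = 104; s_3 = 176; t_3 = 144; a_4 = 280; b_4 = 280; c_4 = 40; p_5 = 312; q_5 = 248; s_5 = 360; t_5 = 328; a_6 = 120; b_6 = 200; c_6 = 56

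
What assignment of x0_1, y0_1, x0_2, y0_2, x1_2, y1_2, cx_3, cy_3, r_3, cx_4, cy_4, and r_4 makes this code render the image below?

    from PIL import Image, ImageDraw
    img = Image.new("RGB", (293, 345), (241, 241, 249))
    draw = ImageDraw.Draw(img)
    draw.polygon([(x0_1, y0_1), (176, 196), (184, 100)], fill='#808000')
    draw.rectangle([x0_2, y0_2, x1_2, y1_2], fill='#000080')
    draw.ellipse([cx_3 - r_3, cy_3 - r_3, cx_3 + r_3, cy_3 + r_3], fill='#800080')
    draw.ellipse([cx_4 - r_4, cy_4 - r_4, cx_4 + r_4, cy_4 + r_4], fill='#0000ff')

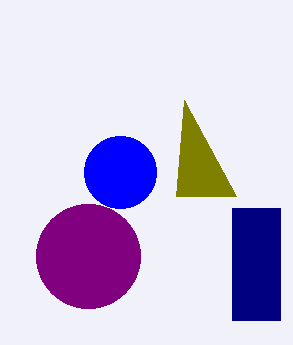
x0_1 = 236
y0_1 = 196
x0_2 = 232
y0_2 = 208
x1_2 = 280
y1_2 = 320
cx_3 = 88
cy_3 = 256
r_3 = 52
cx_4 = 120
cy_4 = 172
r_4 = 36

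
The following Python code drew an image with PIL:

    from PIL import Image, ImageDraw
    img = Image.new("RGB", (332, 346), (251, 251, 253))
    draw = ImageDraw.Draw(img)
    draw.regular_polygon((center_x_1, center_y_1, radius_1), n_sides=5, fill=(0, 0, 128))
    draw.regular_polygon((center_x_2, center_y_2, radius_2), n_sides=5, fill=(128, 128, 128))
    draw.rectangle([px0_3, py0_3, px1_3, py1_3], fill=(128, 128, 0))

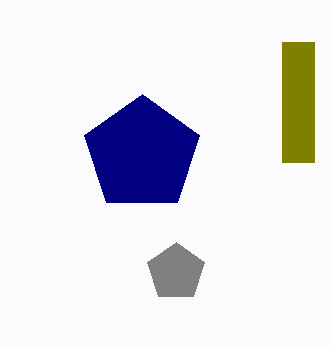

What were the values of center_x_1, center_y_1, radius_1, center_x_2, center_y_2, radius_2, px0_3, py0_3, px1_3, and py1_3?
center_x_1 = 142, center_y_1 = 154, radius_1 = 60, center_x_2 = 176, center_y_2 = 272, radius_2 = 30, px0_3 = 282, py0_3 = 42, px1_3 = 314, py1_3 = 162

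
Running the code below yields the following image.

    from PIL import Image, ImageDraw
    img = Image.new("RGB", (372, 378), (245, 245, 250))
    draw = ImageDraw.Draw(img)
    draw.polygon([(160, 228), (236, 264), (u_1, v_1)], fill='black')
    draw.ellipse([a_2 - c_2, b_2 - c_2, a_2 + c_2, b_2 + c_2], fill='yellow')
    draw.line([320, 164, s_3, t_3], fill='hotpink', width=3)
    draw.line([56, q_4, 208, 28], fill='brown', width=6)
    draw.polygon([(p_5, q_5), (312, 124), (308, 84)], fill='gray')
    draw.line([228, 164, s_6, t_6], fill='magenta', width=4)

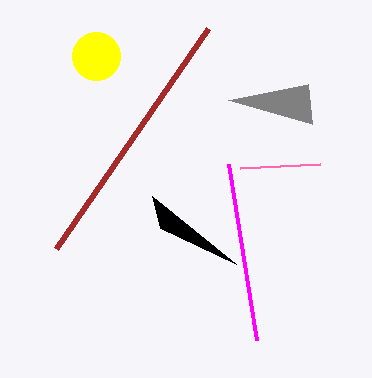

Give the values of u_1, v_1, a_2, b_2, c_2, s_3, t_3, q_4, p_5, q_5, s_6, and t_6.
u_1 = 152; v_1 = 196; a_2 = 96; b_2 = 56; c_2 = 24; s_3 = 240; t_3 = 168; q_4 = 248; p_5 = 228; q_5 = 100; s_6 = 256; t_6 = 340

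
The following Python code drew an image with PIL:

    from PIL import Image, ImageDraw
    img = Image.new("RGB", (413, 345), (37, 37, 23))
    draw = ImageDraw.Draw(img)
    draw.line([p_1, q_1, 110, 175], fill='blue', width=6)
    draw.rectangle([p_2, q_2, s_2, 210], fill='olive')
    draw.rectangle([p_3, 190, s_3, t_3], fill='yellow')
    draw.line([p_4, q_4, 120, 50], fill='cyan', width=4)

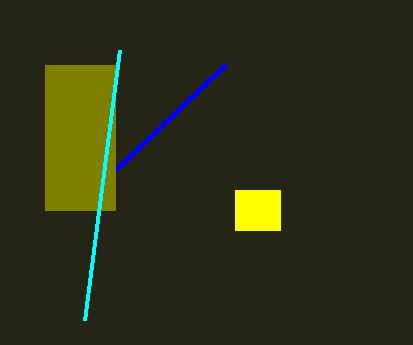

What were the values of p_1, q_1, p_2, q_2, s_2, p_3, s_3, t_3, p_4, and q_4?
p_1 = 225; q_1 = 65; p_2 = 45; q_2 = 65; s_2 = 115; p_3 = 235; s_3 = 280; t_3 = 230; p_4 = 85; q_4 = 320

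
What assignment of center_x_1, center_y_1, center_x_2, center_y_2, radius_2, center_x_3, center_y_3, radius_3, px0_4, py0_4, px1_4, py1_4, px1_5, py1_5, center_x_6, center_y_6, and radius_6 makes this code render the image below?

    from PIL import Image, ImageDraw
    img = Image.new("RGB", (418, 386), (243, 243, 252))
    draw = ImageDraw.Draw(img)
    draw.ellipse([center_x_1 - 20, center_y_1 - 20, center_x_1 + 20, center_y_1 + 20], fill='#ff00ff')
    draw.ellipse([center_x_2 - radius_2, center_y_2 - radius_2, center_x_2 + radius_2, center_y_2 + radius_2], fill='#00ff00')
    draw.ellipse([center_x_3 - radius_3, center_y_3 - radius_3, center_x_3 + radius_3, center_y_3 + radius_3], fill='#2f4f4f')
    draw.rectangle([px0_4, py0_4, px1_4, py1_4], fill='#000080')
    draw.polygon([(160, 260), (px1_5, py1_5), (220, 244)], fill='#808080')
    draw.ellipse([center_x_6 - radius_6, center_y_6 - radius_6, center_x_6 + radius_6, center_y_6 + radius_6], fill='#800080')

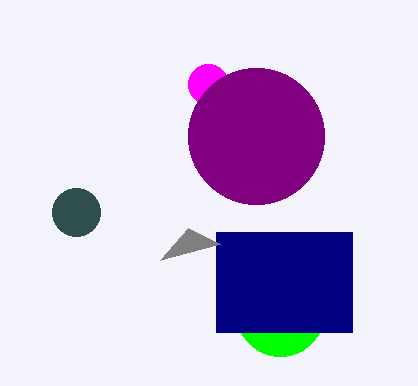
center_x_1 = 208
center_y_1 = 84
center_x_2 = 280
center_y_2 = 312
radius_2 = 44
center_x_3 = 76
center_y_3 = 212
radius_3 = 24
px0_4 = 216
py0_4 = 232
px1_4 = 352
py1_4 = 332
px1_5 = 188
py1_5 = 228
center_x_6 = 256
center_y_6 = 136
radius_6 = 68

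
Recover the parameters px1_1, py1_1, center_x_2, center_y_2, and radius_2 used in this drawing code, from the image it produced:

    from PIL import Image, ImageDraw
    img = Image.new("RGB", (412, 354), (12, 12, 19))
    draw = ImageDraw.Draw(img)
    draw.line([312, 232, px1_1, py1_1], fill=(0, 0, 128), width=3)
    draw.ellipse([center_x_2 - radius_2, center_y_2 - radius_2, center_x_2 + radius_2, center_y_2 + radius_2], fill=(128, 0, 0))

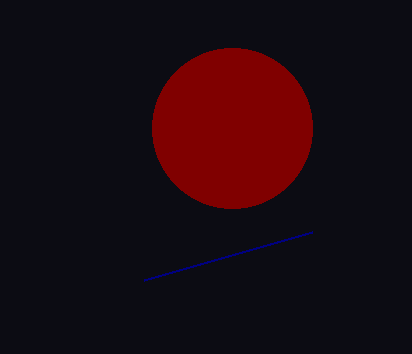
px1_1 = 144, py1_1 = 280, center_x_2 = 232, center_y_2 = 128, radius_2 = 80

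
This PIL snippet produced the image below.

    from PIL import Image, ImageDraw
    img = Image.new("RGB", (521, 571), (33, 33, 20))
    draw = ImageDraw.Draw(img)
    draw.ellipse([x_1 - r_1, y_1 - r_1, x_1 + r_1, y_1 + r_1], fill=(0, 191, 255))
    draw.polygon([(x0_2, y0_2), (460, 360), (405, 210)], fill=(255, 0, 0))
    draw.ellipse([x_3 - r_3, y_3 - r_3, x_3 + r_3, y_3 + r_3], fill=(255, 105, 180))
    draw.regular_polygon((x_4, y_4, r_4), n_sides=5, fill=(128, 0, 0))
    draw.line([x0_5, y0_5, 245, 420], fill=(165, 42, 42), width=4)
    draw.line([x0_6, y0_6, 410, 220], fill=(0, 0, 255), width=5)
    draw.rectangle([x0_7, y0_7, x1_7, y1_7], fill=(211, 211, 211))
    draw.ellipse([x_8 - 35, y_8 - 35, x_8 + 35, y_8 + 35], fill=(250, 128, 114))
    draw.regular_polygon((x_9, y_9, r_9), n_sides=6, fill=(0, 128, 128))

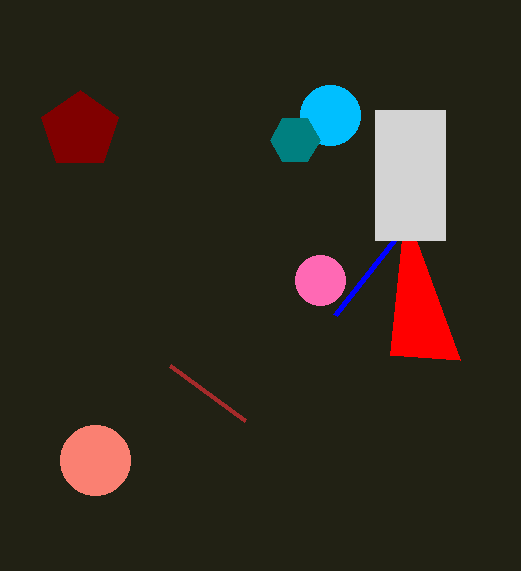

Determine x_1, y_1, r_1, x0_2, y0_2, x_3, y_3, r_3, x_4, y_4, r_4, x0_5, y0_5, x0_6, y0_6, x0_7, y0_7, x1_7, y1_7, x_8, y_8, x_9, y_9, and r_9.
x_1 = 330; y_1 = 115; r_1 = 30; x0_2 = 390; y0_2 = 355; x_3 = 320; y_3 = 280; r_3 = 25; x_4 = 80; y_4 = 130; r_4 = 40; x0_5 = 170; y0_5 = 365; x0_6 = 335; y0_6 = 315; x0_7 = 375; y0_7 = 110; x1_7 = 445; y1_7 = 240; x_8 = 95; y_8 = 460; x_9 = 295; y_9 = 140; r_9 = 25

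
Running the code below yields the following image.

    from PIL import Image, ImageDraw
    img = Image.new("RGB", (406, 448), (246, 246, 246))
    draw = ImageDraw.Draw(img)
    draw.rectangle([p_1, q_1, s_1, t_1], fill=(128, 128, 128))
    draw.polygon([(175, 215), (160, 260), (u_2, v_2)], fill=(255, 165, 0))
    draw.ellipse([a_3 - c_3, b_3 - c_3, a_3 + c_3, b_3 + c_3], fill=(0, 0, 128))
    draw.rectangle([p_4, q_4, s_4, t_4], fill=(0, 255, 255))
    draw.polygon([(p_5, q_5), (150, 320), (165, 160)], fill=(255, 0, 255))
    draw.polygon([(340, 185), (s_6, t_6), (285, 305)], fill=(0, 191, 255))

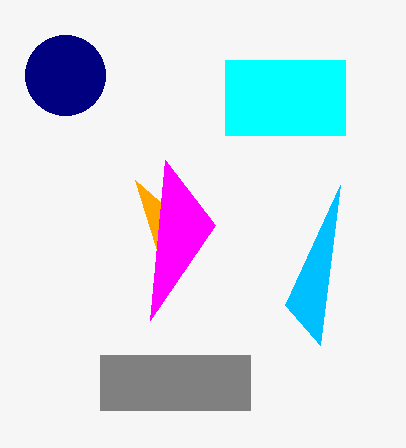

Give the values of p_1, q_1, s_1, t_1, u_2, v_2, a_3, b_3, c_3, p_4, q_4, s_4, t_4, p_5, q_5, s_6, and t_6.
p_1 = 100
q_1 = 355
s_1 = 250
t_1 = 410
u_2 = 135
v_2 = 180
a_3 = 65
b_3 = 75
c_3 = 40
p_4 = 225
q_4 = 60
s_4 = 345
t_4 = 135
p_5 = 215
q_5 = 225
s_6 = 320
t_6 = 345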